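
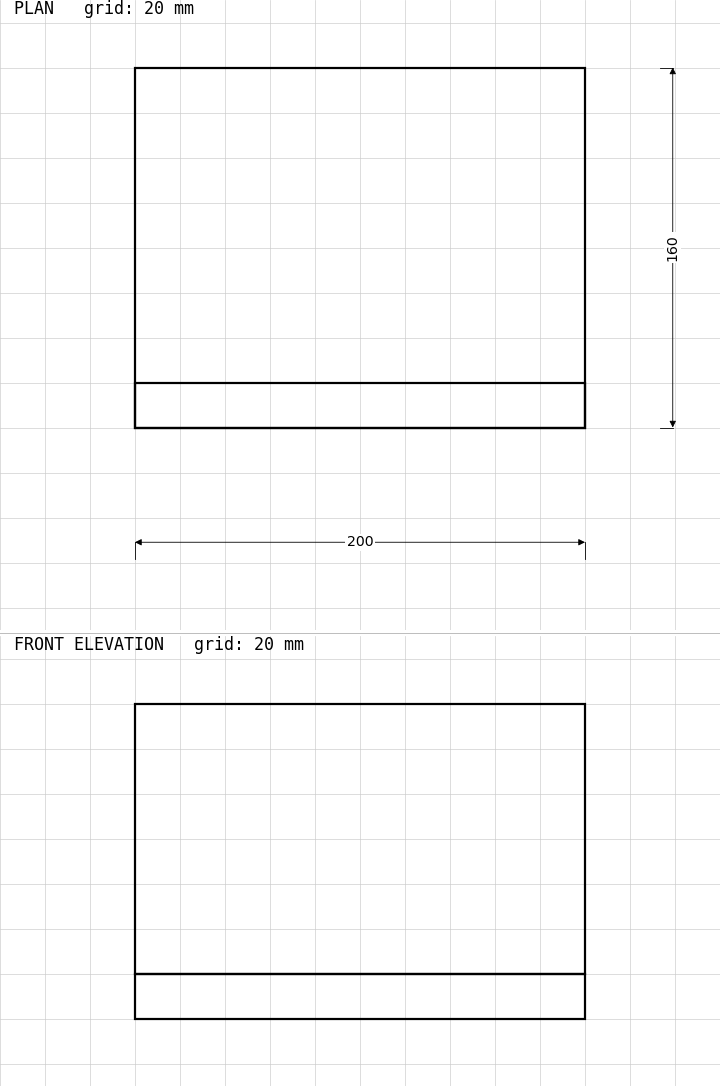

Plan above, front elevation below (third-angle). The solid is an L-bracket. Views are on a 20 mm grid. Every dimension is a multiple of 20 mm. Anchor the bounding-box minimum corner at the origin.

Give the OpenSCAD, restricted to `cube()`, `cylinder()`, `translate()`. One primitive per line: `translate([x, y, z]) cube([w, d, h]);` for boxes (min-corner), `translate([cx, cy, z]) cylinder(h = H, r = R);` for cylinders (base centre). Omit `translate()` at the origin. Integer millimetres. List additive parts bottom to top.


cube([200, 160, 20]);
translate([0, 0, 20]) cube([200, 20, 120]);


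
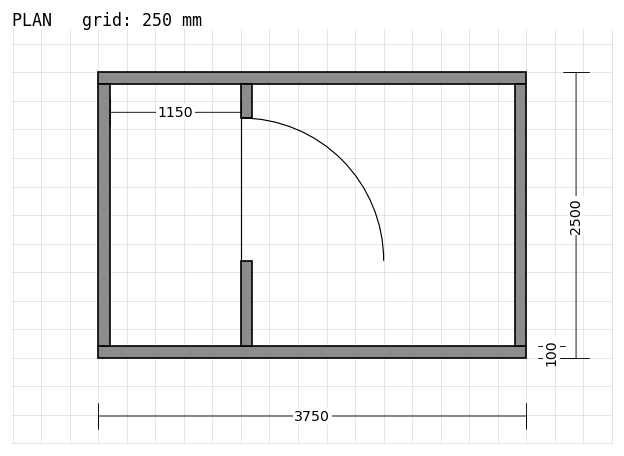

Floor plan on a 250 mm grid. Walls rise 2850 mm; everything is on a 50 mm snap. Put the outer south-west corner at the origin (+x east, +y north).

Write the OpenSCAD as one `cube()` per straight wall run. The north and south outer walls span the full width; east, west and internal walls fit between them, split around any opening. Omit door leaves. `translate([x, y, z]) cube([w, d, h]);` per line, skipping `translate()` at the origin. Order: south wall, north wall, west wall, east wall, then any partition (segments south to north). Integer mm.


cube([3750, 100, 2850]);
translate([0, 2400, 0]) cube([3750, 100, 2850]);
translate([0, 100, 0]) cube([100, 2300, 2850]);
translate([3650, 100, 0]) cube([100, 2300, 2850]);
translate([1250, 100, 0]) cube([100, 750, 2850]);
translate([1250, 2100, 0]) cube([100, 300, 2850]);


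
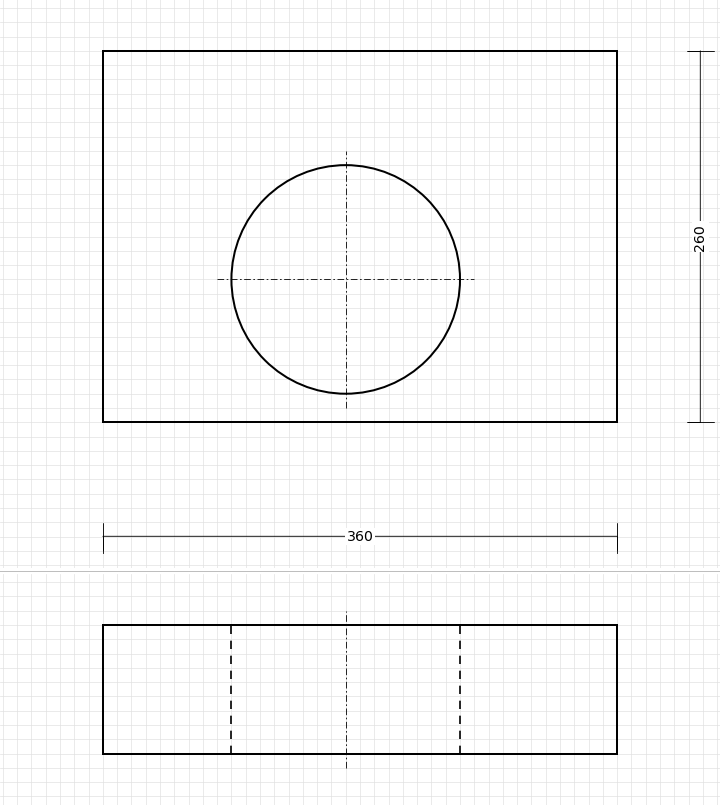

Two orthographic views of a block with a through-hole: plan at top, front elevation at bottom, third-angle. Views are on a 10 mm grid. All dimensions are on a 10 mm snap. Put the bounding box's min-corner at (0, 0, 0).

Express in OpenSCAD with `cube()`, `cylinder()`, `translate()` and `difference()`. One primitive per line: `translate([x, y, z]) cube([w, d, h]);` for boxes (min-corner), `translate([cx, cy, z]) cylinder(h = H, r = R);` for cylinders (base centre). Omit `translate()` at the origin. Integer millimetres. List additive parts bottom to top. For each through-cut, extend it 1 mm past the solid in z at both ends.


difference() {
  cube([360, 260, 90]);
  translate([170, 100, -1]) cylinder(h = 92, r = 80);
}


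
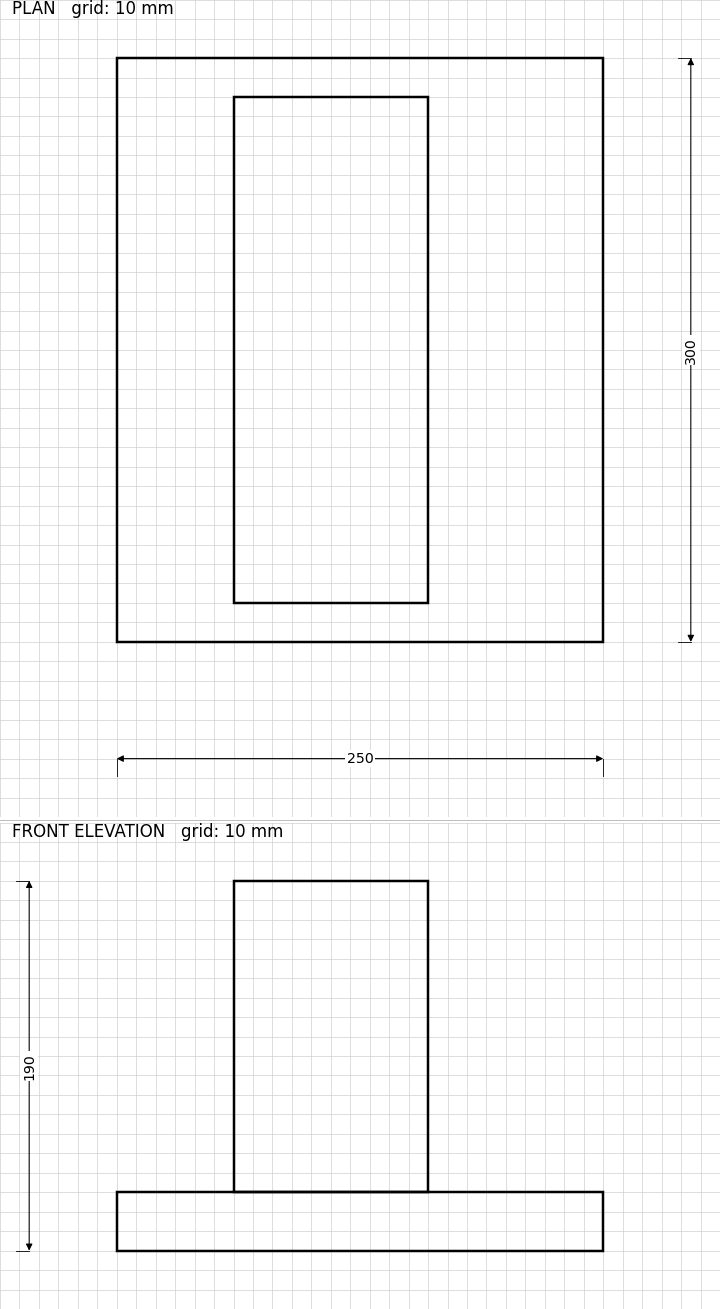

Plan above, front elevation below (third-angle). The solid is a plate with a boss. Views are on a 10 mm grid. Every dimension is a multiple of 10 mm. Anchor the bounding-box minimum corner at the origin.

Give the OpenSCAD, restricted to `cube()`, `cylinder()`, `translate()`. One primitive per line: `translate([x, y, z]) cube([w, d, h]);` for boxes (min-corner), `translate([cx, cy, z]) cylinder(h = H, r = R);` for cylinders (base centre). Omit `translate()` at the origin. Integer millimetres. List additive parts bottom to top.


cube([250, 300, 30]);
translate([60, 20, 30]) cube([100, 260, 160]);


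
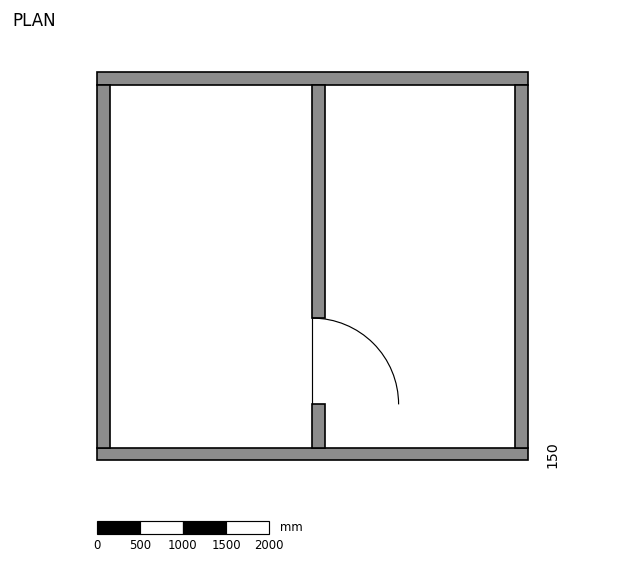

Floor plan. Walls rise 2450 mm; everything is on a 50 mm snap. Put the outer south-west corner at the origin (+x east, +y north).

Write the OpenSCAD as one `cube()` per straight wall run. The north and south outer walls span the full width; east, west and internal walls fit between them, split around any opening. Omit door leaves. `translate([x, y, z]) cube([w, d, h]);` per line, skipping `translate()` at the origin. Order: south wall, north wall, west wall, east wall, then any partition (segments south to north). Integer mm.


cube([5000, 150, 2450]);
translate([0, 4350, 0]) cube([5000, 150, 2450]);
translate([0, 150, 0]) cube([150, 4200, 2450]);
translate([4850, 150, 0]) cube([150, 4200, 2450]);
translate([2500, 150, 0]) cube([150, 500, 2450]);
translate([2500, 1650, 0]) cube([150, 2700, 2450]);


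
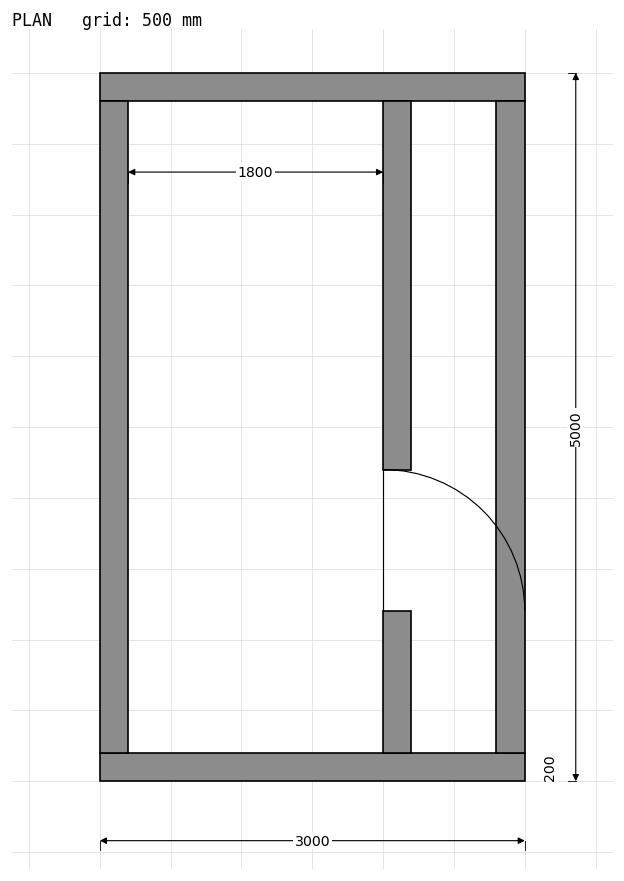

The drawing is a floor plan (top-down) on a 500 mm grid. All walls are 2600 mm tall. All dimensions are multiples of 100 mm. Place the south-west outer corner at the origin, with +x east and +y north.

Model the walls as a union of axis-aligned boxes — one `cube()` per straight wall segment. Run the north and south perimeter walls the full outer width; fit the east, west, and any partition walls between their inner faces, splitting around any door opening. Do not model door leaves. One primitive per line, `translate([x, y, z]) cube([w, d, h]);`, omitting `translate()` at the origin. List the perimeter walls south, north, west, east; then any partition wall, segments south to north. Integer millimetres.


cube([3000, 200, 2600]);
translate([0, 4800, 0]) cube([3000, 200, 2600]);
translate([0, 200, 0]) cube([200, 4600, 2600]);
translate([2800, 200, 0]) cube([200, 4600, 2600]);
translate([2000, 200, 0]) cube([200, 1000, 2600]);
translate([2000, 2200, 0]) cube([200, 2600, 2600]);


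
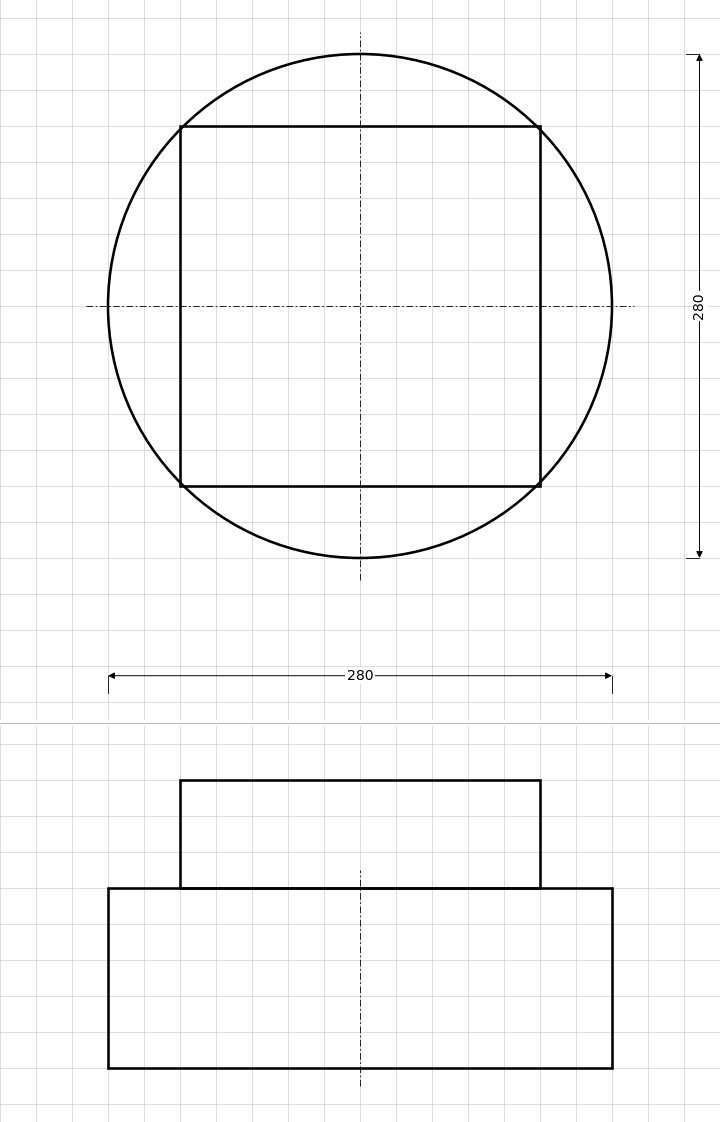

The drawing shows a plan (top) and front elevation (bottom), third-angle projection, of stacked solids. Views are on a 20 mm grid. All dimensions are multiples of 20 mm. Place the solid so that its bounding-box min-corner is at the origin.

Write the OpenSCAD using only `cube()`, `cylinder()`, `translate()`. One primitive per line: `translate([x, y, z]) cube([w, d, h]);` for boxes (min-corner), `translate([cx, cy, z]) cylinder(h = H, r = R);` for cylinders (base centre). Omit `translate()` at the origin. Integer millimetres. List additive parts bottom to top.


translate([140, 140, 0]) cylinder(h = 100, r = 140);
translate([40, 40, 100]) cube([200, 200, 60]);


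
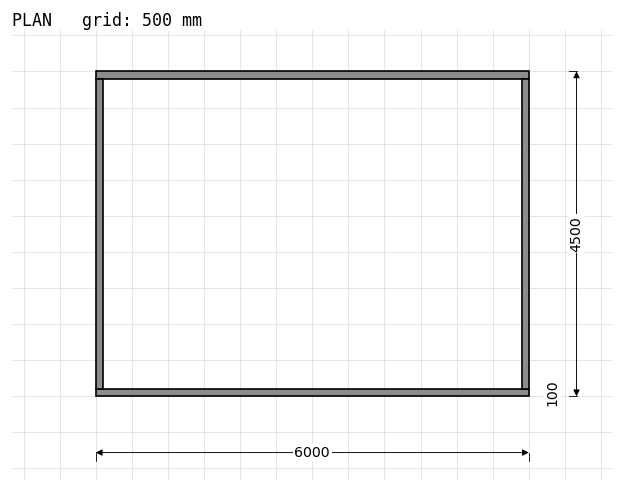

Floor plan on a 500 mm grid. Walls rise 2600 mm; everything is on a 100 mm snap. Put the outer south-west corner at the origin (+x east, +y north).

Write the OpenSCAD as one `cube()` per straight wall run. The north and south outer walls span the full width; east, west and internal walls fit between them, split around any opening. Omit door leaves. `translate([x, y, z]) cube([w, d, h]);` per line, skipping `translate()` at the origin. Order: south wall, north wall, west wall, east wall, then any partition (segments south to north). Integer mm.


cube([6000, 100, 2600]);
translate([0, 4400, 0]) cube([6000, 100, 2600]);
translate([0, 100, 0]) cube([100, 4300, 2600]);
translate([5900, 100, 0]) cube([100, 4300, 2600]);


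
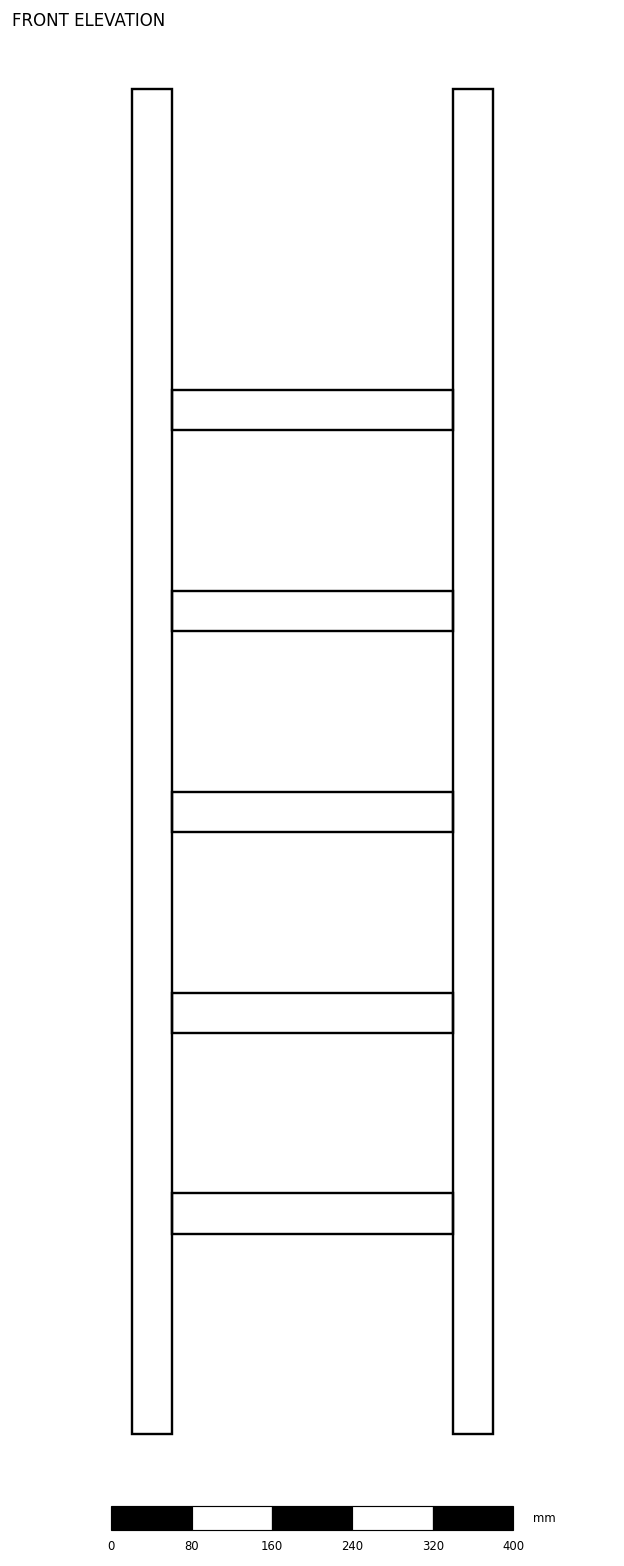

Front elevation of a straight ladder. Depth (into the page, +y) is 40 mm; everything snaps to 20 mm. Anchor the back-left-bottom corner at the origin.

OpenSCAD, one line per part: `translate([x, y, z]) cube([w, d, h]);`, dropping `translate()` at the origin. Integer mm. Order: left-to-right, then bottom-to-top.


cube([40, 40, 1340]);
translate([40, 0, 200]) cube([280, 40, 40]);
translate([40, 0, 400]) cube([280, 40, 40]);
translate([40, 0, 600]) cube([280, 40, 40]);
translate([40, 0, 800]) cube([280, 40, 40]);
translate([40, 0, 1000]) cube([280, 40, 40]);
translate([320, 0, 0]) cube([40, 40, 1340]);


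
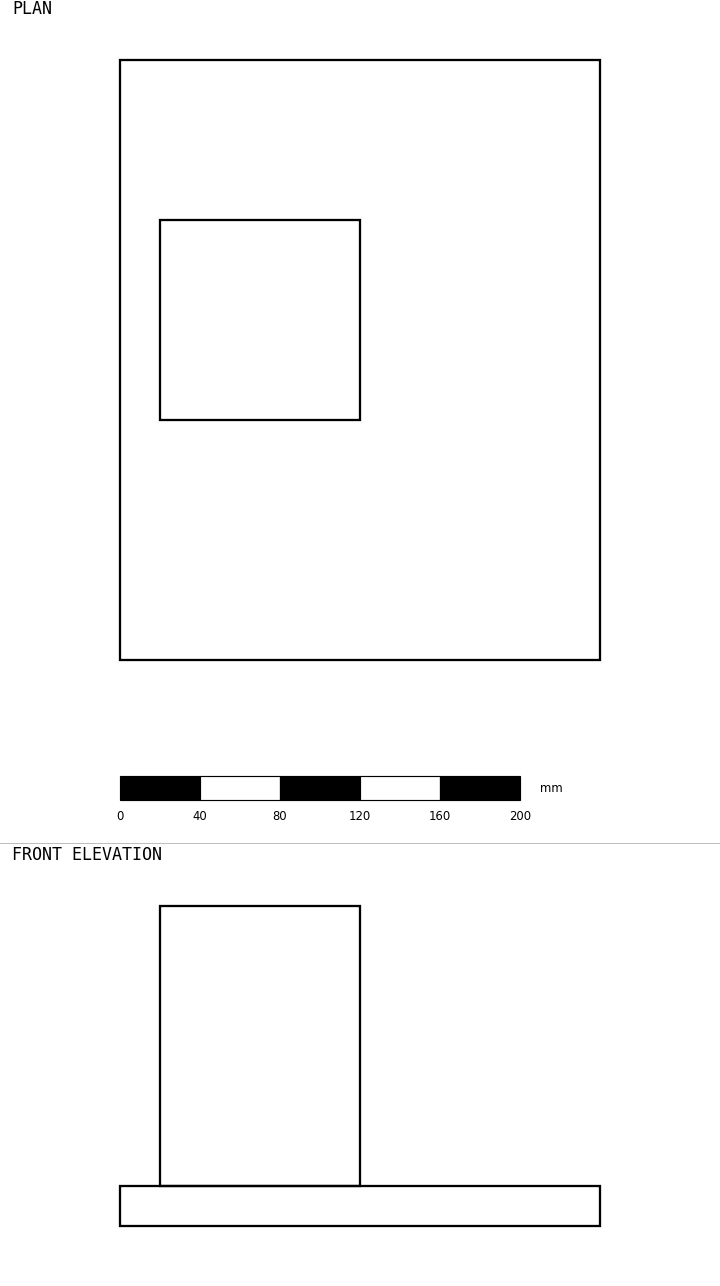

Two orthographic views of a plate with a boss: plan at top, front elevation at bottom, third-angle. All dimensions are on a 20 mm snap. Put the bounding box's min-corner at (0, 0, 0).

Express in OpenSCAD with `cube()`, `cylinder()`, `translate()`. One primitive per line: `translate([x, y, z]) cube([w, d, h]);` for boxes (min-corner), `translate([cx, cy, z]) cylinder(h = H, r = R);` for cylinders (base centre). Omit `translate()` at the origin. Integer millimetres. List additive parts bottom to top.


cube([240, 300, 20]);
translate([20, 120, 20]) cube([100, 100, 140]);


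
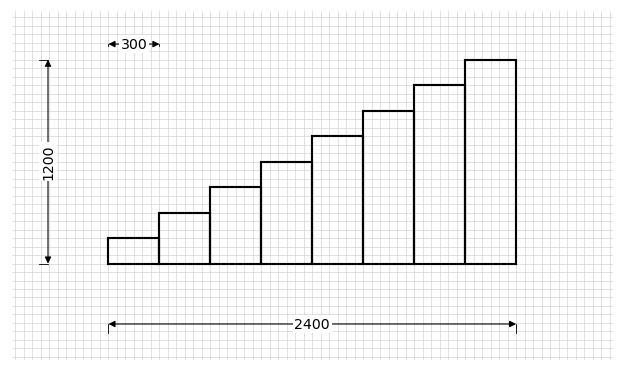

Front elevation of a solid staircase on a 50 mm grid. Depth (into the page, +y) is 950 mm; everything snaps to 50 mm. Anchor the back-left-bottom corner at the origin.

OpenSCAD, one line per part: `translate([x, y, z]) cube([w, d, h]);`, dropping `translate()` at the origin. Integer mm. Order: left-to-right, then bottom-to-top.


cube([300, 950, 150]);
translate([300, 0, 0]) cube([300, 950, 300]);
translate([600, 0, 0]) cube([300, 950, 450]);
translate([900, 0, 0]) cube([300, 950, 600]);
translate([1200, 0, 0]) cube([300, 950, 750]);
translate([1500, 0, 0]) cube([300, 950, 900]);
translate([1800, 0, 0]) cube([300, 950, 1050]);
translate([2100, 0, 0]) cube([300, 950, 1200]);


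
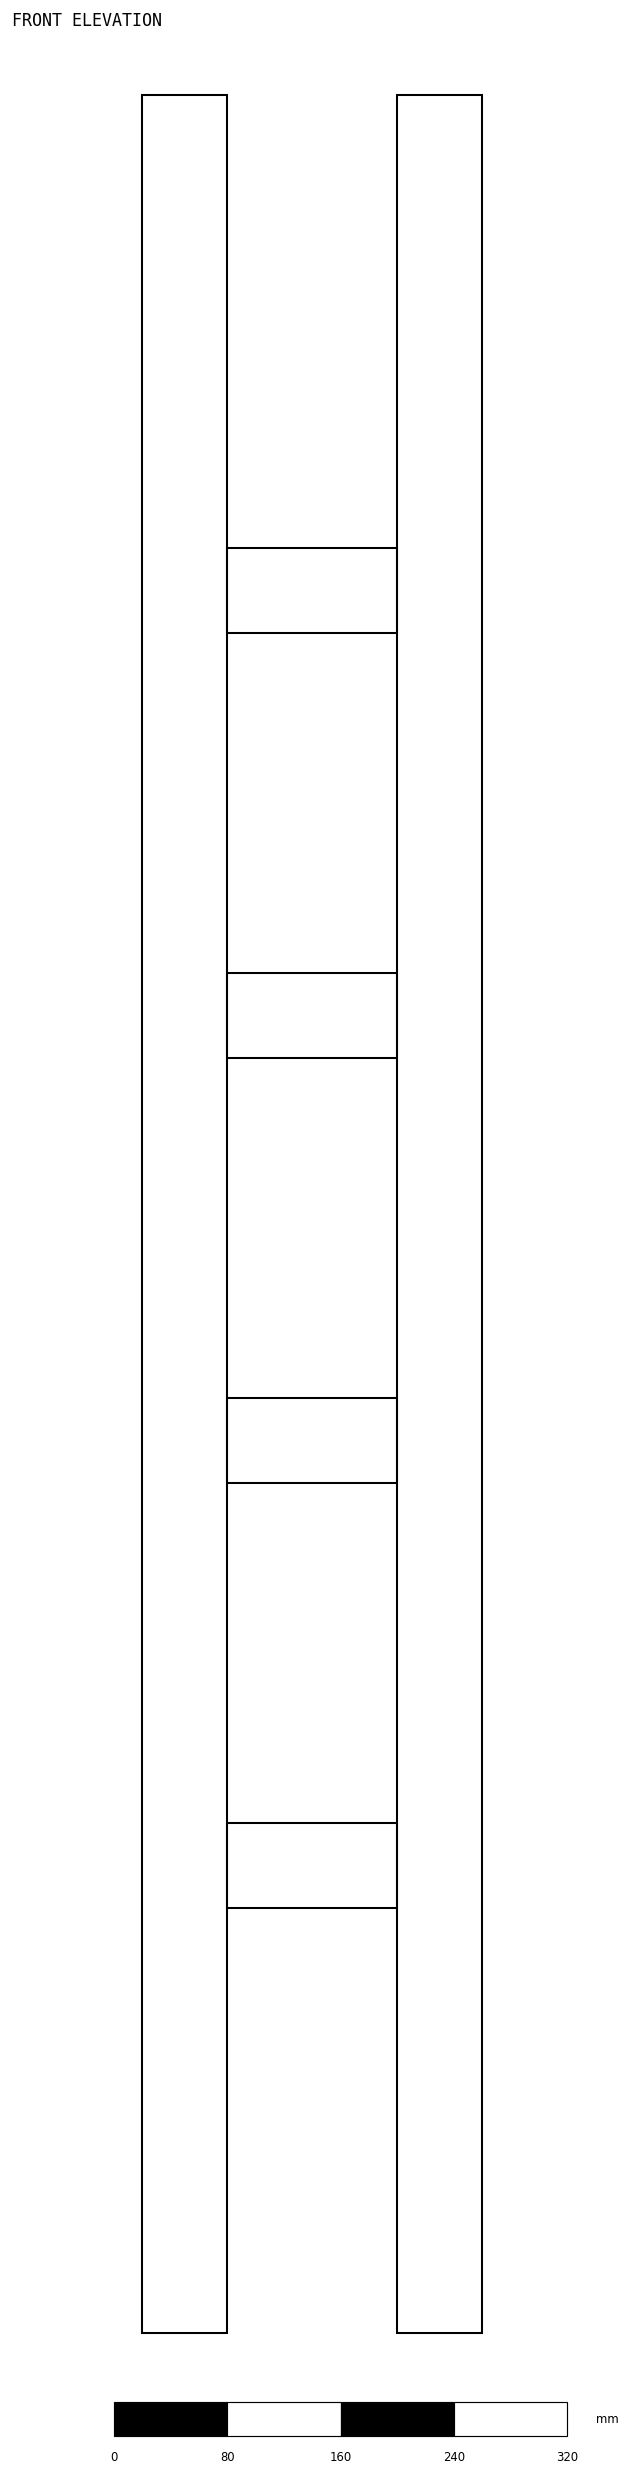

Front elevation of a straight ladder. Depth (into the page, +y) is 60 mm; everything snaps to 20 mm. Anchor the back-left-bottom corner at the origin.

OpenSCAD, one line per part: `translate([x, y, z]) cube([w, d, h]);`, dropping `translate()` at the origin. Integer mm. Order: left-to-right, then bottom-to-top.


cube([60, 60, 1580]);
translate([60, 0, 300]) cube([120, 60, 60]);
translate([60, 0, 600]) cube([120, 60, 60]);
translate([60, 0, 900]) cube([120, 60, 60]);
translate([60, 0, 1200]) cube([120, 60, 60]);
translate([180, 0, 0]) cube([60, 60, 1580]);


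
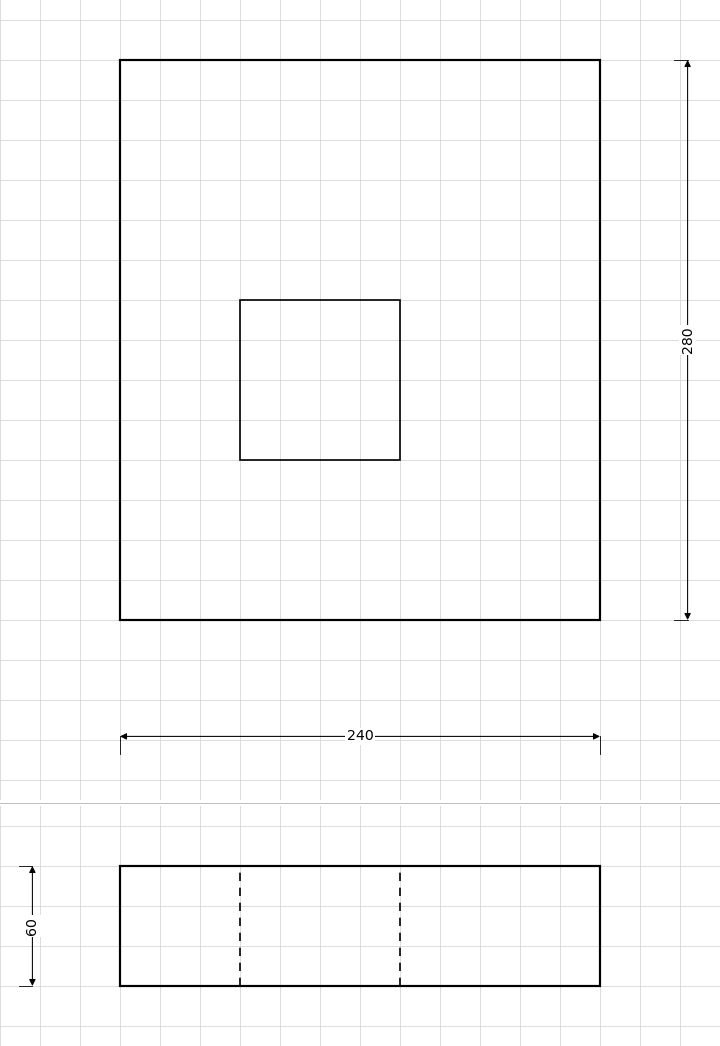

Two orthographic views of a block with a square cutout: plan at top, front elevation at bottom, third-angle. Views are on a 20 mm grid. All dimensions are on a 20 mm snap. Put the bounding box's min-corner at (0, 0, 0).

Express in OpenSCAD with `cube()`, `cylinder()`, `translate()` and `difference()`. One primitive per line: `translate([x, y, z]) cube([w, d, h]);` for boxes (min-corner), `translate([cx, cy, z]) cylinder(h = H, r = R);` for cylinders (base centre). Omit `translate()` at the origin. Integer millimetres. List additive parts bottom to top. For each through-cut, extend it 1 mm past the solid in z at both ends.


difference() {
  cube([240, 280, 60]);
  translate([60, 80, -1]) cube([80, 80, 62]);
}


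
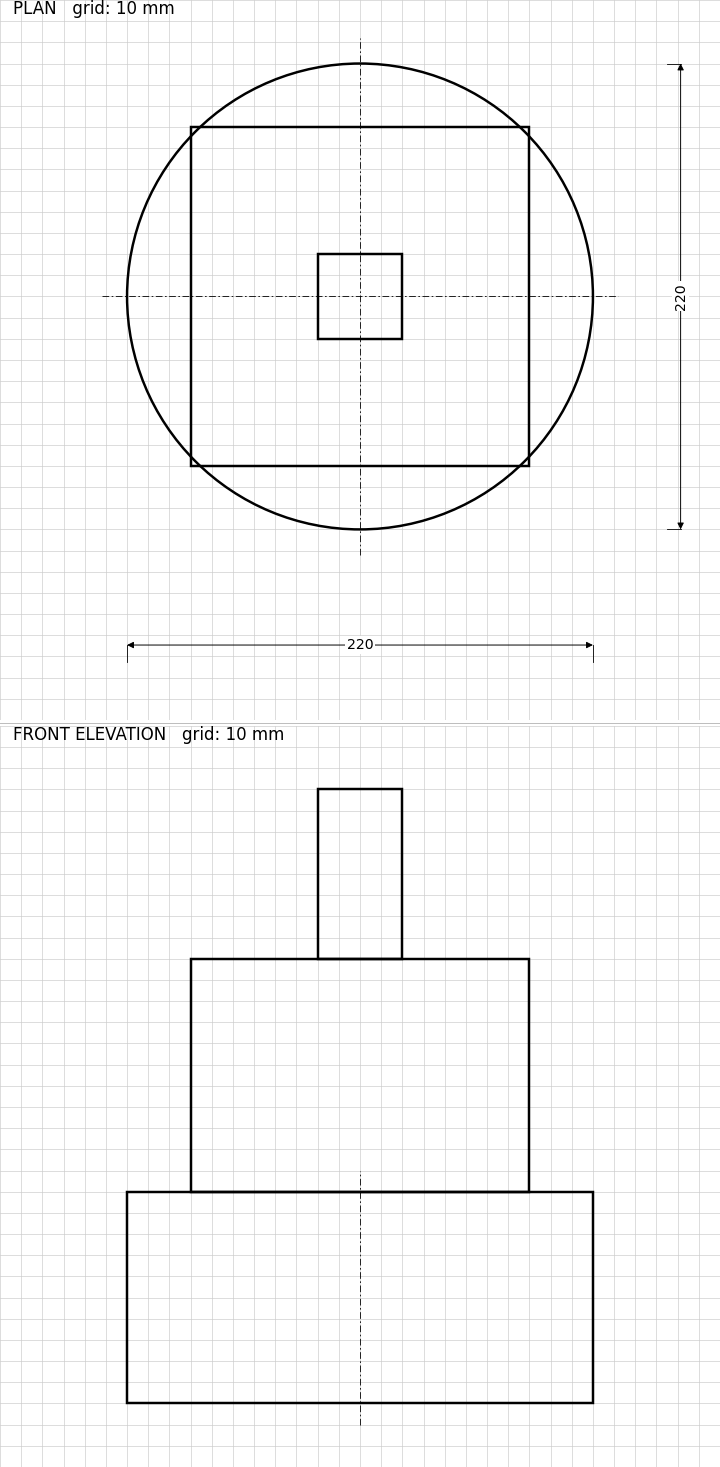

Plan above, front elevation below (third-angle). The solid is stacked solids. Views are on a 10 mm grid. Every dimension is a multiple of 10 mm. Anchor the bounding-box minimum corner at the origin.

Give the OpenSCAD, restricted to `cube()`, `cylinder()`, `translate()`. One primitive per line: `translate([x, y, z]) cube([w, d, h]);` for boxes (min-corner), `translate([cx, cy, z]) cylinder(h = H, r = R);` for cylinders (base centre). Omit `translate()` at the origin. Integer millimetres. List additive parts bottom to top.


translate([110, 110, 0]) cylinder(h = 100, r = 110);
translate([30, 30, 100]) cube([160, 160, 110]);
translate([90, 90, 210]) cube([40, 40, 80]);


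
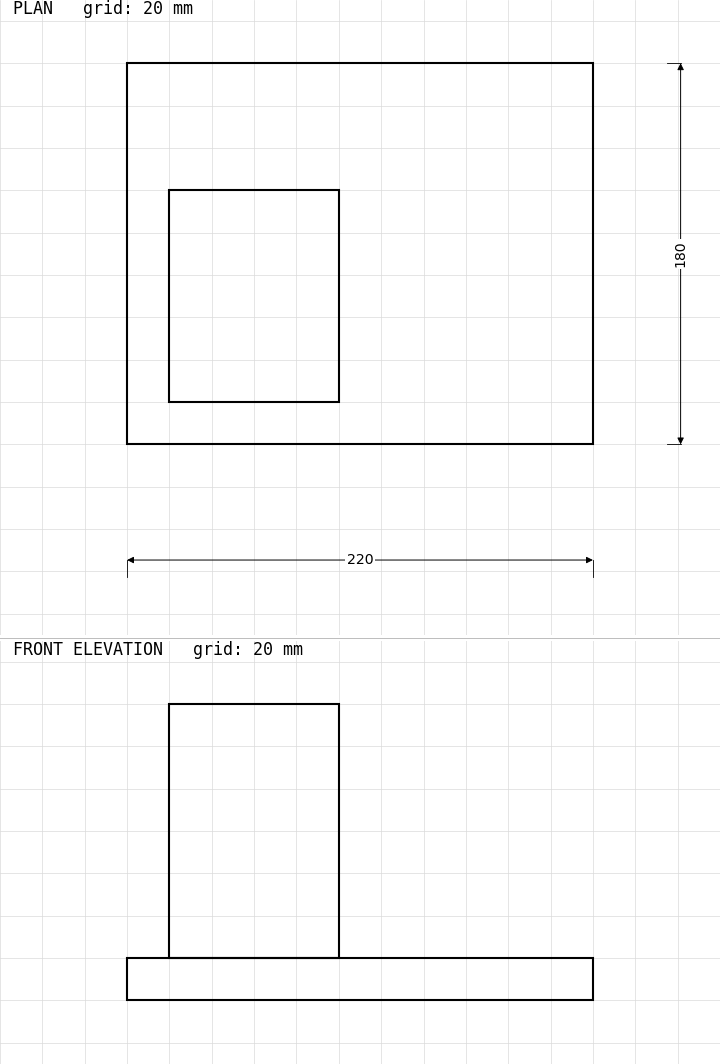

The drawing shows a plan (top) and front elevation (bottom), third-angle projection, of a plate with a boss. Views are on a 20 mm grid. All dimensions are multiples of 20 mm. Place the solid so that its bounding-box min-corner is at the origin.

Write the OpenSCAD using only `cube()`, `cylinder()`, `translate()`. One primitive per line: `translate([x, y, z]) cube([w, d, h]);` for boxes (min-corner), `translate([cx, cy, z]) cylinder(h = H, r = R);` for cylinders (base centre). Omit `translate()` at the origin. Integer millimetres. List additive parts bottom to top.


cube([220, 180, 20]);
translate([20, 20, 20]) cube([80, 100, 120]);


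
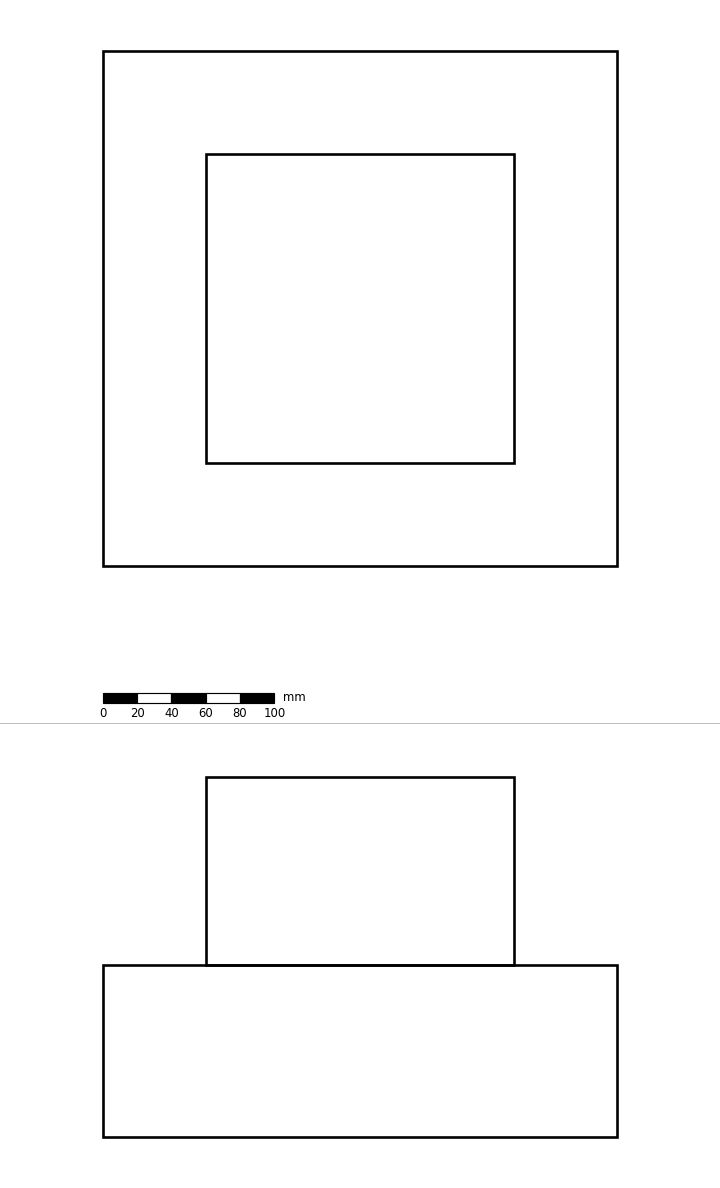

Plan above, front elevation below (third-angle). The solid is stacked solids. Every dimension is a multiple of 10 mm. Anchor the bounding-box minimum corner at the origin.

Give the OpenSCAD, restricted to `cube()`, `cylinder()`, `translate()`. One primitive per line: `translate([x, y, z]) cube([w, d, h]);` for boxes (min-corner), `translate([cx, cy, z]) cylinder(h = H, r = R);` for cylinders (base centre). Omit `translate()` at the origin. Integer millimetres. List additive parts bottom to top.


cube([300, 300, 100]);
translate([60, 60, 100]) cube([180, 180, 110]);


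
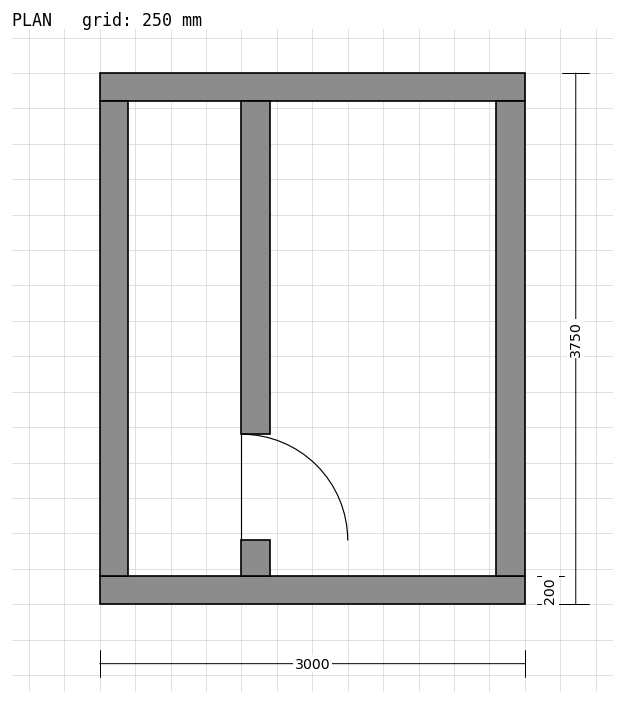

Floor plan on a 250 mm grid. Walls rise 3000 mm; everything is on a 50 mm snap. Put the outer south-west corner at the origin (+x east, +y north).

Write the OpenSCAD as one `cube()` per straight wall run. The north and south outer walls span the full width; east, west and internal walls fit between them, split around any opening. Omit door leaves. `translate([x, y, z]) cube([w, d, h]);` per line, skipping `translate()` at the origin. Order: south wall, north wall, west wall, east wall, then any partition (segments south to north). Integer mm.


cube([3000, 200, 3000]);
translate([0, 3550, 0]) cube([3000, 200, 3000]);
translate([0, 200, 0]) cube([200, 3350, 3000]);
translate([2800, 200, 0]) cube([200, 3350, 3000]);
translate([1000, 200, 0]) cube([200, 250, 3000]);
translate([1000, 1200, 0]) cube([200, 2350, 3000]);


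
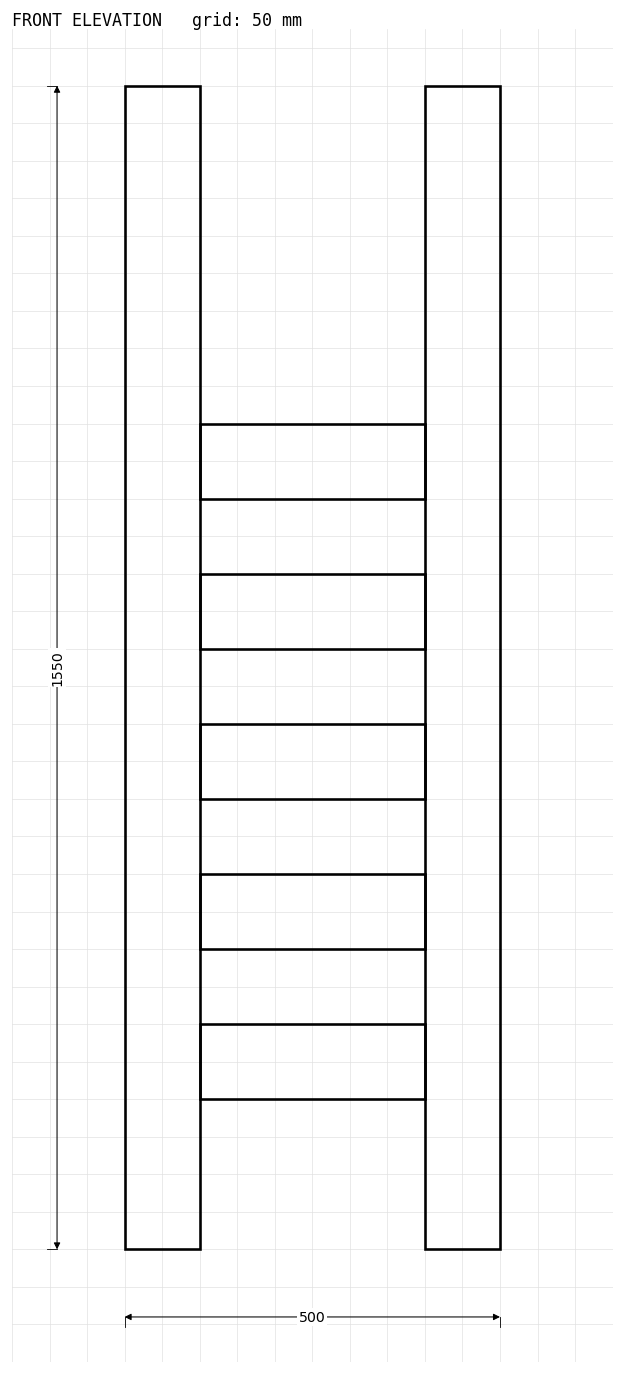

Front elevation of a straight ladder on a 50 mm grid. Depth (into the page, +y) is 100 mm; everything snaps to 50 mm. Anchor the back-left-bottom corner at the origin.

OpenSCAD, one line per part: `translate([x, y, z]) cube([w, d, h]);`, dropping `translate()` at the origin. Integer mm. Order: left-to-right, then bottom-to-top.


cube([100, 100, 1550]);
translate([100, 0, 200]) cube([300, 100, 100]);
translate([100, 0, 400]) cube([300, 100, 100]);
translate([100, 0, 600]) cube([300, 100, 100]);
translate([100, 0, 800]) cube([300, 100, 100]);
translate([100, 0, 1000]) cube([300, 100, 100]);
translate([400, 0, 0]) cube([100, 100, 1550]);


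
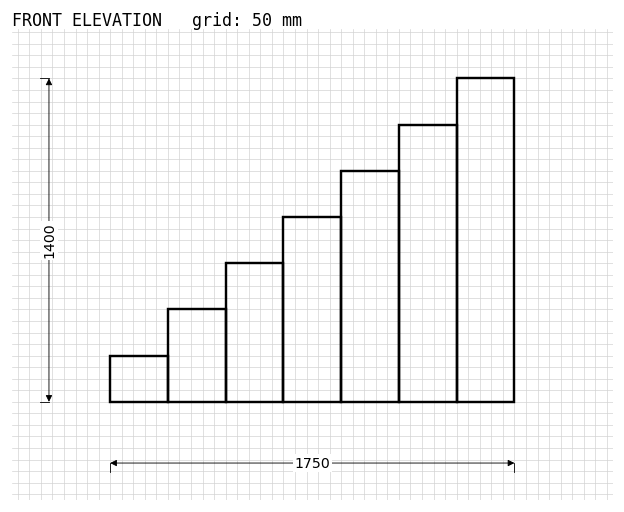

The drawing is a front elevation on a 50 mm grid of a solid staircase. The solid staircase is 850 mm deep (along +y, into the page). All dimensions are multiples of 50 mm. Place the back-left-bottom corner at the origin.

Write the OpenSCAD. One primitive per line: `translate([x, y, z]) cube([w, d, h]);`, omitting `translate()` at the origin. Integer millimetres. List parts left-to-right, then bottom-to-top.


cube([250, 850, 200]);
translate([250, 0, 0]) cube([250, 850, 400]);
translate([500, 0, 0]) cube([250, 850, 600]);
translate([750, 0, 0]) cube([250, 850, 800]);
translate([1000, 0, 0]) cube([250, 850, 1000]);
translate([1250, 0, 0]) cube([250, 850, 1200]);
translate([1500, 0, 0]) cube([250, 850, 1400]);


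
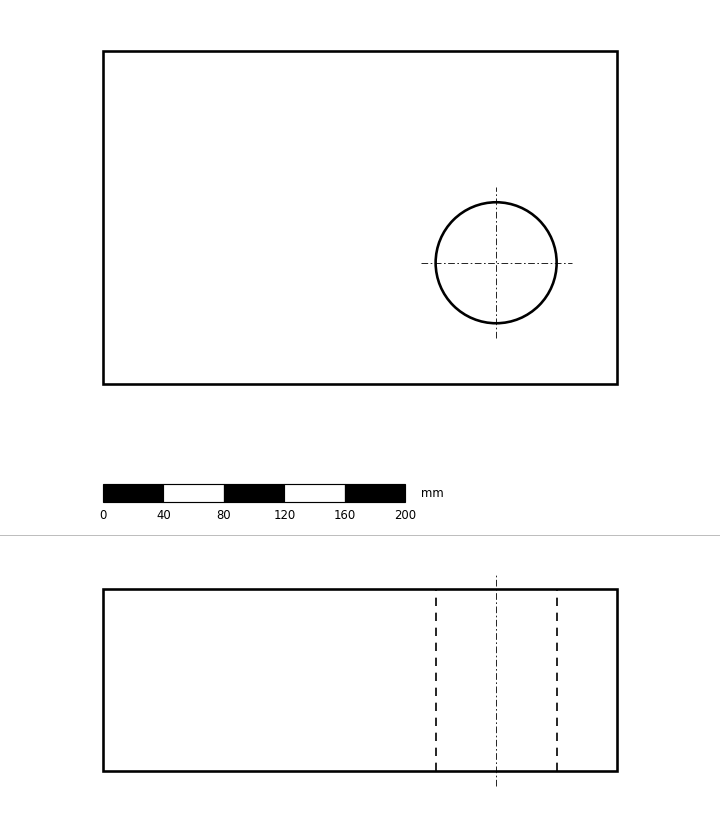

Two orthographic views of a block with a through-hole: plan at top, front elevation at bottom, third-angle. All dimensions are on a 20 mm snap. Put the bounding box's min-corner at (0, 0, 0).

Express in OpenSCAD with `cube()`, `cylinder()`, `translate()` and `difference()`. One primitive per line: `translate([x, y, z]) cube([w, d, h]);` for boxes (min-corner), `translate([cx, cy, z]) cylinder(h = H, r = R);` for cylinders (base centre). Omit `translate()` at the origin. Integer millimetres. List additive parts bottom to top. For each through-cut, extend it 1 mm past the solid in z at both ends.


difference() {
  cube([340, 220, 120]);
  translate([260, 80, -1]) cylinder(h = 122, r = 40);
}


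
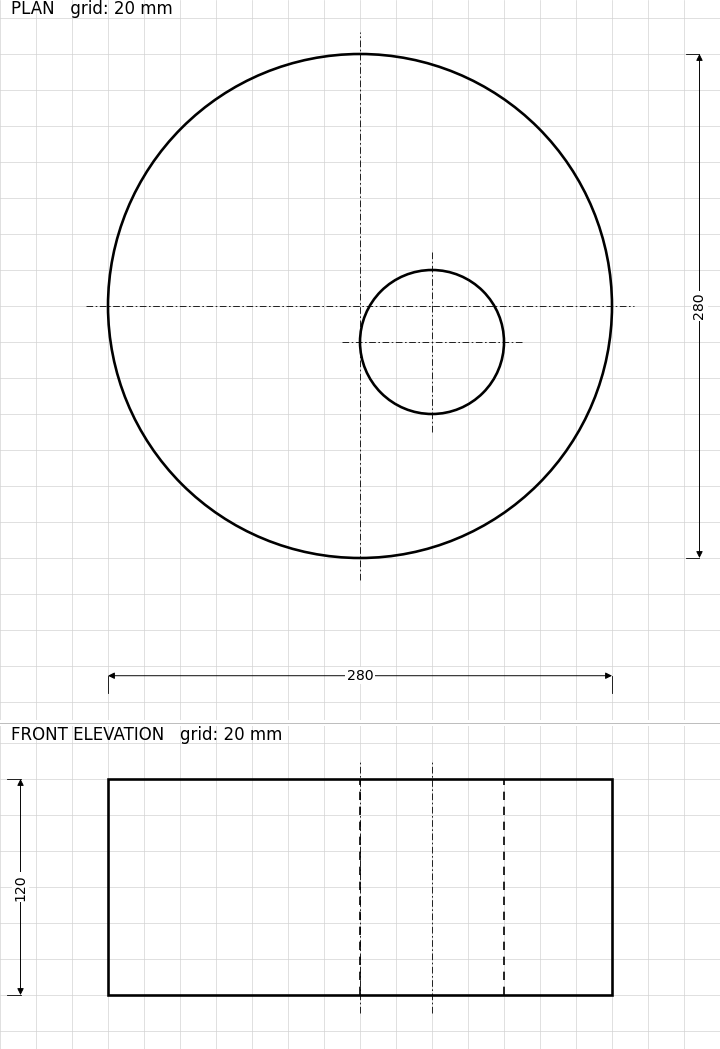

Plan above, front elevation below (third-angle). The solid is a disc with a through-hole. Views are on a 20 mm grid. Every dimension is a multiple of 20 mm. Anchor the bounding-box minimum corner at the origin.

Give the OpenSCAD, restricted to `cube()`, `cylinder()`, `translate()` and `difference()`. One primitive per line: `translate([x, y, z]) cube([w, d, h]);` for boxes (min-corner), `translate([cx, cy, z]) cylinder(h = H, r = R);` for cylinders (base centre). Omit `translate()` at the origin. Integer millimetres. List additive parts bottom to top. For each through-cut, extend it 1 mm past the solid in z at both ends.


difference() {
  translate([140, 140, 0]) cylinder(h = 120, r = 140);
  translate([180, 120, -1]) cylinder(h = 122, r = 40);
}


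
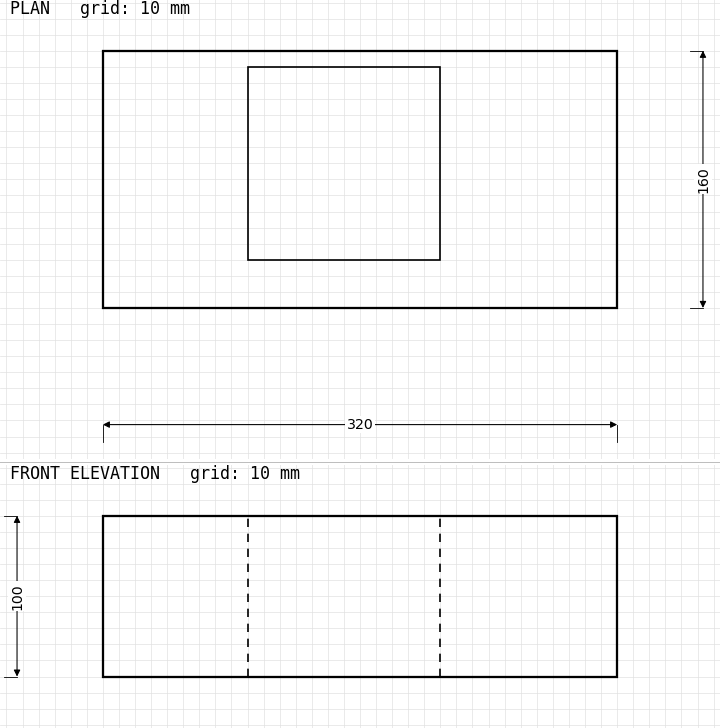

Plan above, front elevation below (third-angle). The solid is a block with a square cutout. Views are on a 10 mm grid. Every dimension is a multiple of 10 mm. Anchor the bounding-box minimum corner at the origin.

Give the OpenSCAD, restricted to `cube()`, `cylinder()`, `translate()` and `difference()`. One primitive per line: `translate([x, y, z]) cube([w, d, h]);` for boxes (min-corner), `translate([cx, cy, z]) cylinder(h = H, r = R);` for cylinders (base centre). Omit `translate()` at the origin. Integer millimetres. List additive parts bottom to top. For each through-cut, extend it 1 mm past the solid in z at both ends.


difference() {
  cube([320, 160, 100]);
  translate([90, 30, -1]) cube([120, 120, 102]);
}


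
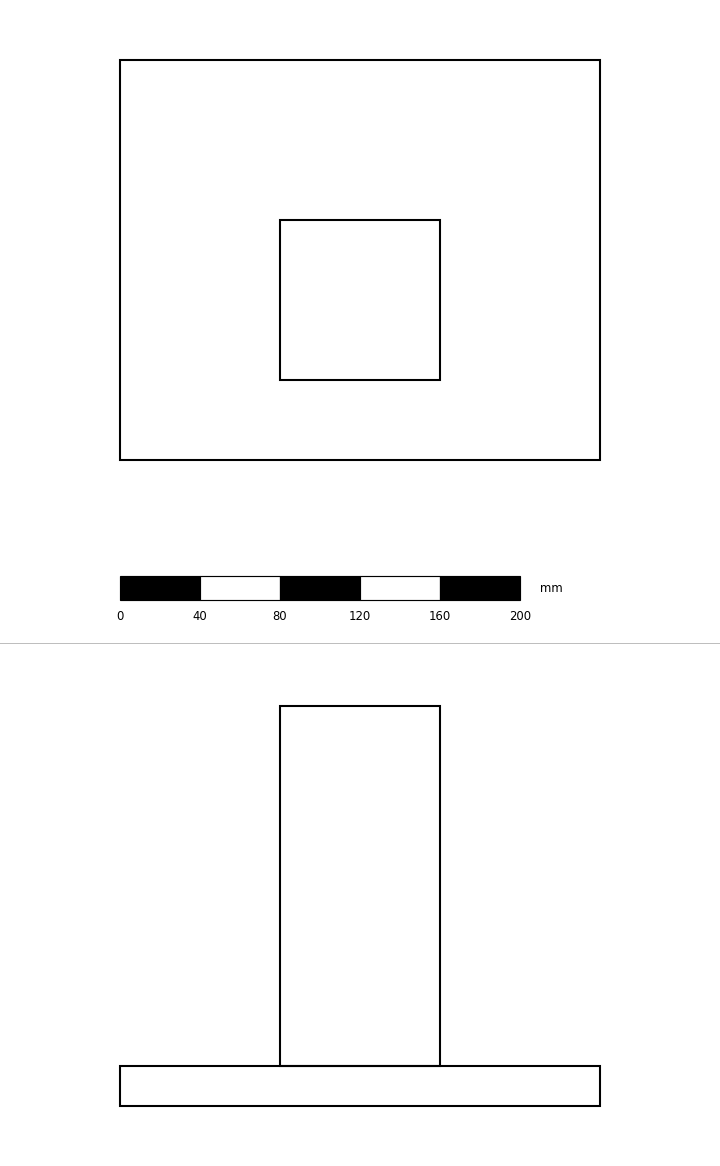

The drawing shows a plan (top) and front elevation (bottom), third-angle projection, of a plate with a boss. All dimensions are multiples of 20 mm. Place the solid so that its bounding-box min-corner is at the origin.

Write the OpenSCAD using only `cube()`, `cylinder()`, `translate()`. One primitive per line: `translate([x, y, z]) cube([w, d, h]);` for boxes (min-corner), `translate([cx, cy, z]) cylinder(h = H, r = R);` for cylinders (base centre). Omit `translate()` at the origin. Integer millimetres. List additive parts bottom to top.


cube([240, 200, 20]);
translate([80, 40, 20]) cube([80, 80, 180]);


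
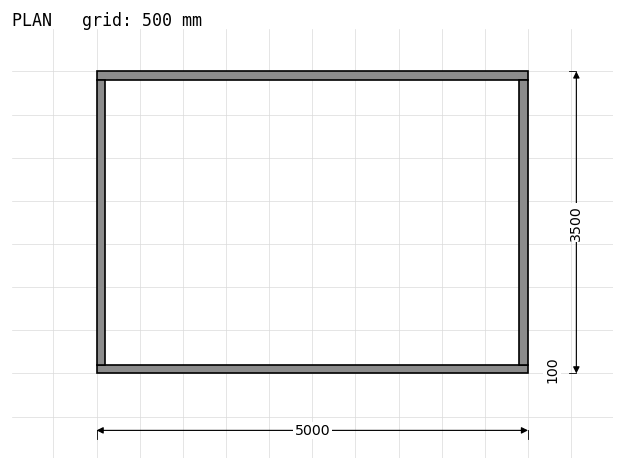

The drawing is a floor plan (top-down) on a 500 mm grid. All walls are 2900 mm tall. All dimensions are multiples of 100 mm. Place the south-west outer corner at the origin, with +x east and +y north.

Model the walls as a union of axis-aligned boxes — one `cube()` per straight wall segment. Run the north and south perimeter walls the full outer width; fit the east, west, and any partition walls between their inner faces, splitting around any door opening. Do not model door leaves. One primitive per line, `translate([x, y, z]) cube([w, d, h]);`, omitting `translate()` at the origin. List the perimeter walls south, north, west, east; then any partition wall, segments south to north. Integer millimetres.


cube([5000, 100, 2900]);
translate([0, 3400, 0]) cube([5000, 100, 2900]);
translate([0, 100, 0]) cube([100, 3300, 2900]);
translate([4900, 100, 0]) cube([100, 3300, 2900]);


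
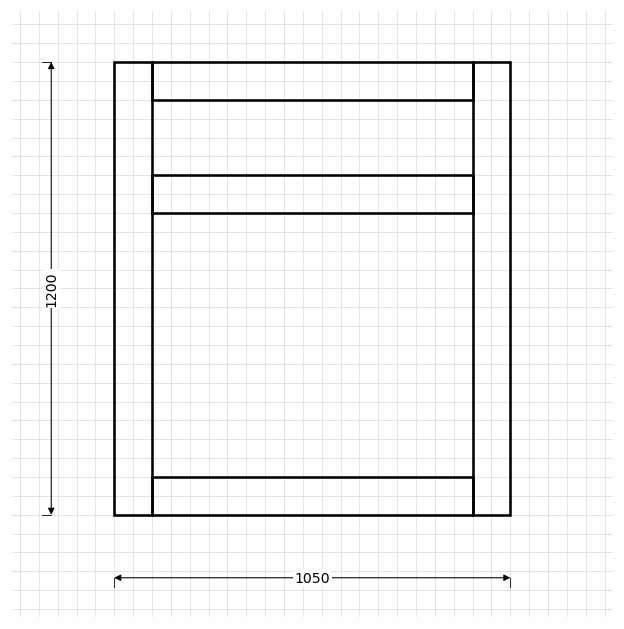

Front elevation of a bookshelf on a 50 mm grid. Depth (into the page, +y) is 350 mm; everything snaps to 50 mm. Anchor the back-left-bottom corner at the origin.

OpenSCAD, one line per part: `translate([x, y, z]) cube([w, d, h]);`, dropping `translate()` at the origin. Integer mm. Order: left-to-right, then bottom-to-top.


cube([100, 350, 1200]);
translate([100, 0, 0]) cube([850, 350, 100]);
translate([100, 0, 800]) cube([850, 350, 100]);
translate([100, 0, 1100]) cube([850, 350, 100]);
translate([950, 0, 0]) cube([100, 350, 1200]);


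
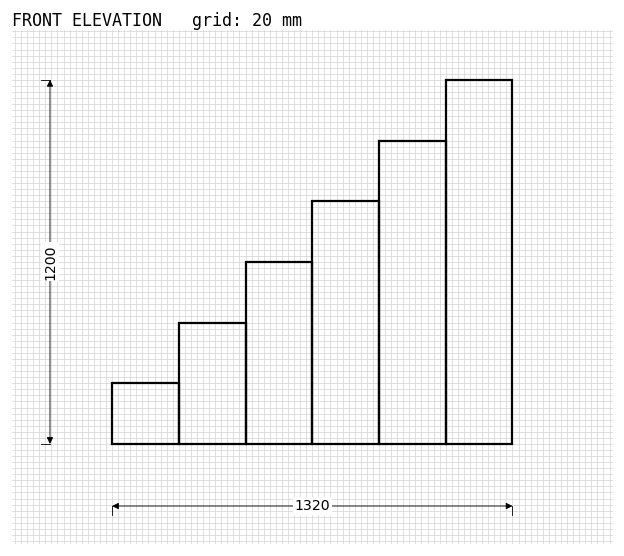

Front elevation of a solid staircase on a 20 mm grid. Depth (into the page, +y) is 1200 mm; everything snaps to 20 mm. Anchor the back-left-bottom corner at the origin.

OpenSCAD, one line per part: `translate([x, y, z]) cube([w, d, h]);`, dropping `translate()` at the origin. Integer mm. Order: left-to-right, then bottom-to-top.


cube([220, 1200, 200]);
translate([220, 0, 0]) cube([220, 1200, 400]);
translate([440, 0, 0]) cube([220, 1200, 600]);
translate([660, 0, 0]) cube([220, 1200, 800]);
translate([880, 0, 0]) cube([220, 1200, 1000]);
translate([1100, 0, 0]) cube([220, 1200, 1200]);


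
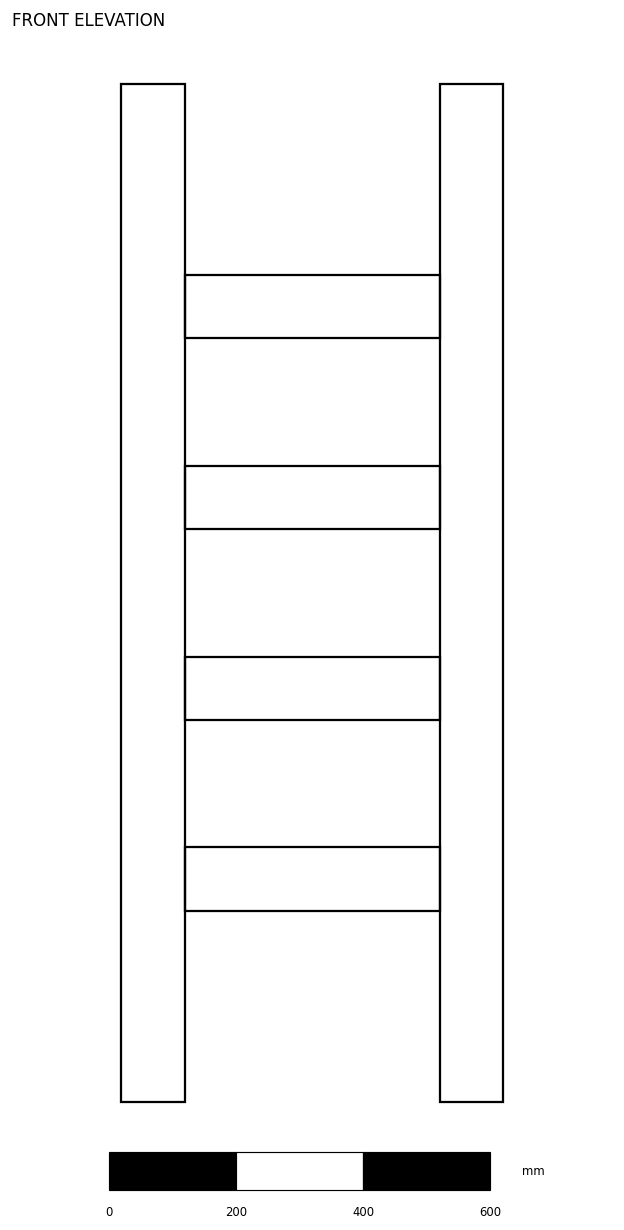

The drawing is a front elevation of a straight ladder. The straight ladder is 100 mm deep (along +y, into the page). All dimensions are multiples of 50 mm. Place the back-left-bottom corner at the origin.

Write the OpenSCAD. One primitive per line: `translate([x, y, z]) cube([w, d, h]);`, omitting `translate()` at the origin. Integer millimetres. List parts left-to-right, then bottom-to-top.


cube([100, 100, 1600]);
translate([100, 0, 300]) cube([400, 100, 100]);
translate([100, 0, 600]) cube([400, 100, 100]);
translate([100, 0, 900]) cube([400, 100, 100]);
translate([100, 0, 1200]) cube([400, 100, 100]);
translate([500, 0, 0]) cube([100, 100, 1600]);


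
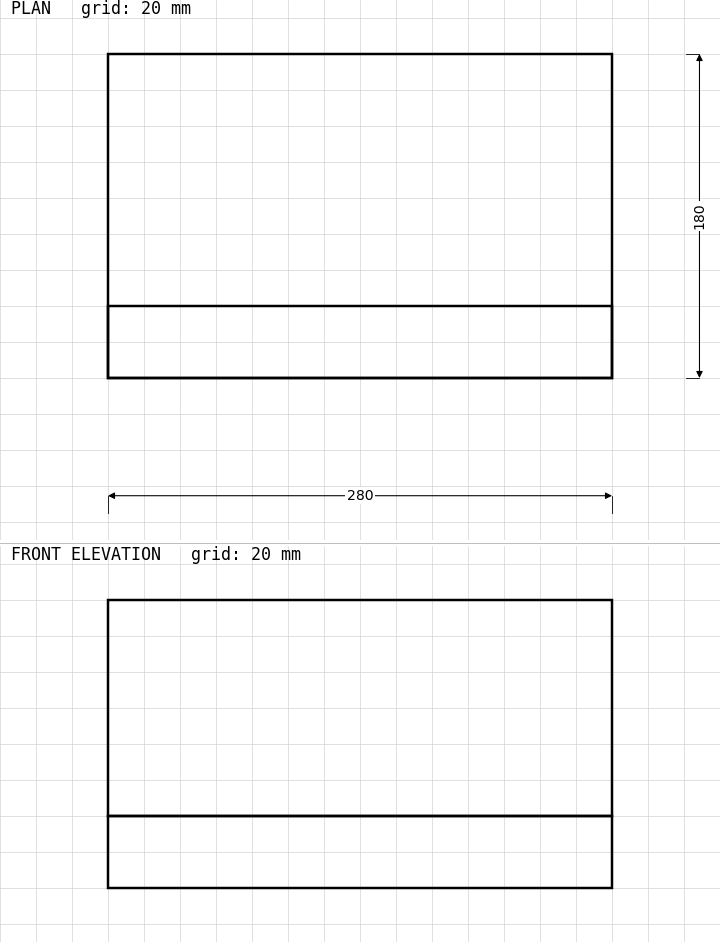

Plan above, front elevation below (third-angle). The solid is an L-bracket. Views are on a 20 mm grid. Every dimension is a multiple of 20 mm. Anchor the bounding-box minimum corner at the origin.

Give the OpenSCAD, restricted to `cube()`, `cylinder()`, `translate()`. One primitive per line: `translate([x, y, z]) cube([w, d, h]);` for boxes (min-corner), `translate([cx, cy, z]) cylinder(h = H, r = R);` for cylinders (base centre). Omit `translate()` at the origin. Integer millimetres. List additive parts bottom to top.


cube([280, 180, 40]);
translate([0, 0, 40]) cube([280, 40, 120]);


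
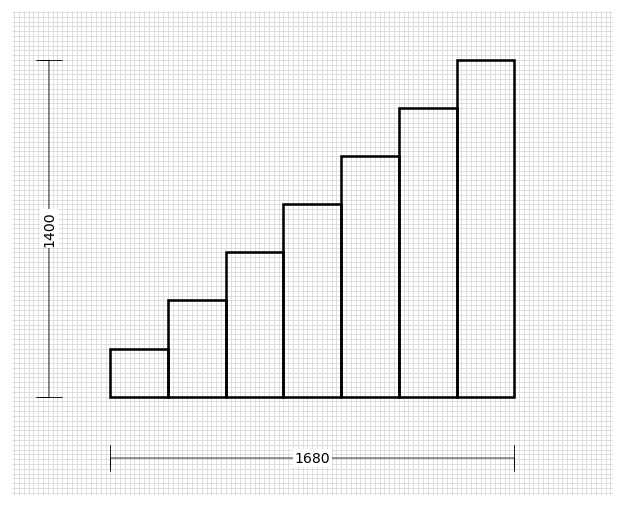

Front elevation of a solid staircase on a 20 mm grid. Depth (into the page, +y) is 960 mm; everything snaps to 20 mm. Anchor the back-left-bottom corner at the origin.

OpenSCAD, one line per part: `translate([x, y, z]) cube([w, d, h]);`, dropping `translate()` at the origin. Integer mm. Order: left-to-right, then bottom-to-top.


cube([240, 960, 200]);
translate([240, 0, 0]) cube([240, 960, 400]);
translate([480, 0, 0]) cube([240, 960, 600]);
translate([720, 0, 0]) cube([240, 960, 800]);
translate([960, 0, 0]) cube([240, 960, 1000]);
translate([1200, 0, 0]) cube([240, 960, 1200]);
translate([1440, 0, 0]) cube([240, 960, 1400]);


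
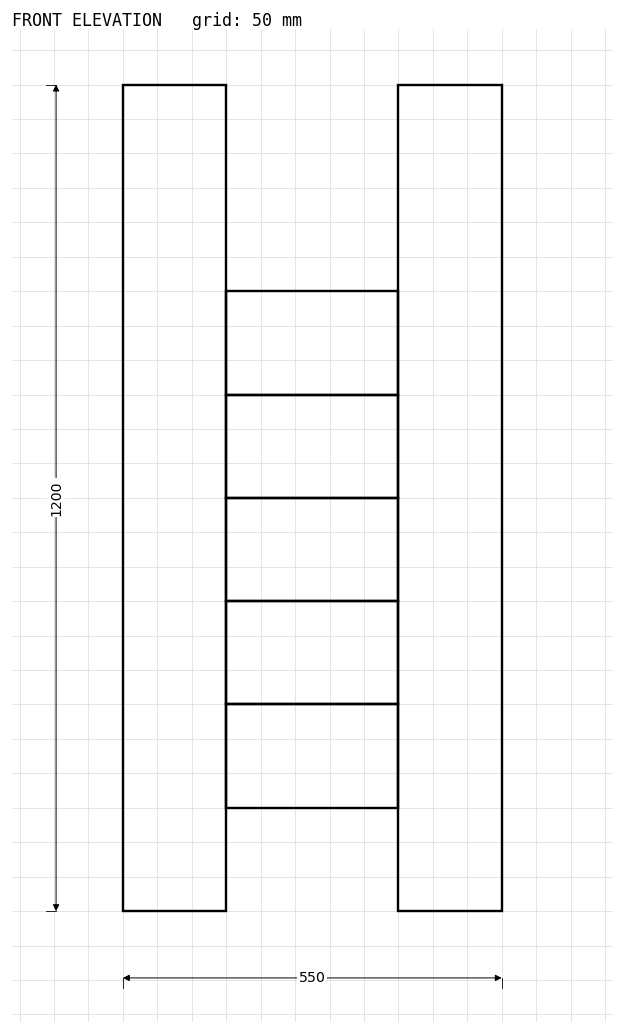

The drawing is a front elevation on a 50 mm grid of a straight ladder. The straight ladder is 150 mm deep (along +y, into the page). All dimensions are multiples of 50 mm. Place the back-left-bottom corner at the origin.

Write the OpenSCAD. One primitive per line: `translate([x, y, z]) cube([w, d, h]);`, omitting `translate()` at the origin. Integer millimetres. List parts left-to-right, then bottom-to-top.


cube([150, 150, 1200]);
translate([150, 0, 150]) cube([250, 150, 150]);
translate([150, 0, 300]) cube([250, 150, 150]);
translate([150, 0, 450]) cube([250, 150, 150]);
translate([150, 0, 600]) cube([250, 150, 150]);
translate([150, 0, 750]) cube([250, 150, 150]);
translate([400, 0, 0]) cube([150, 150, 1200]);


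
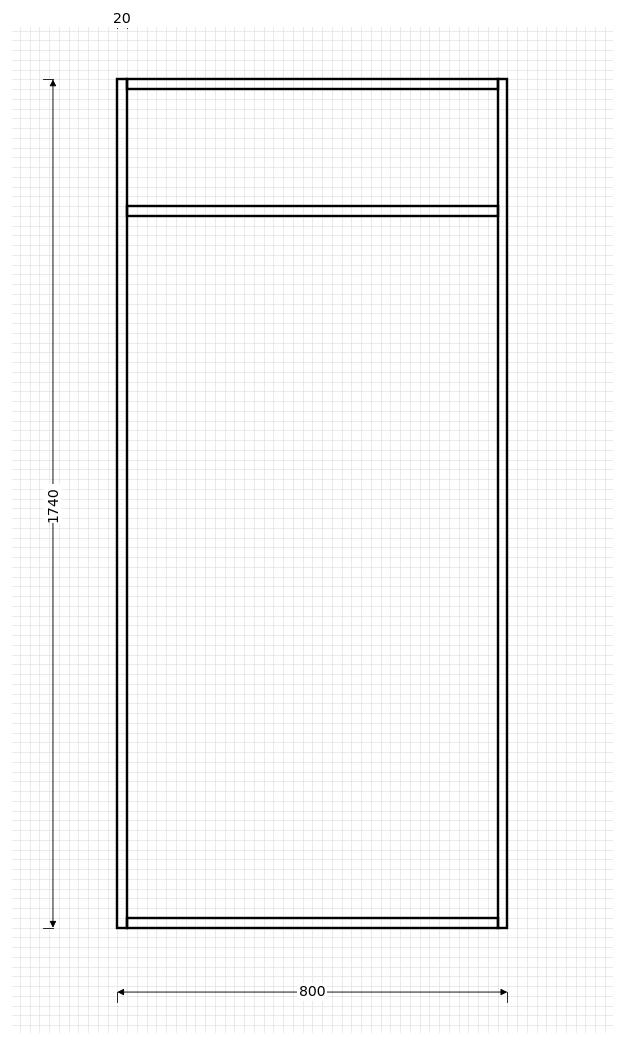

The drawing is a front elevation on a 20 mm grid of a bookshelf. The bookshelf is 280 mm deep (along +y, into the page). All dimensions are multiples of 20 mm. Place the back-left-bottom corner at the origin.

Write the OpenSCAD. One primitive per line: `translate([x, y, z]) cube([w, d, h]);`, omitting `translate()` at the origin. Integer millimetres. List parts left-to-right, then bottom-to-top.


cube([20, 280, 1740]);
translate([20, 0, 0]) cube([760, 280, 20]);
translate([20, 0, 1460]) cube([760, 280, 20]);
translate([20, 0, 1720]) cube([760, 280, 20]);
translate([780, 0, 0]) cube([20, 280, 1740]);


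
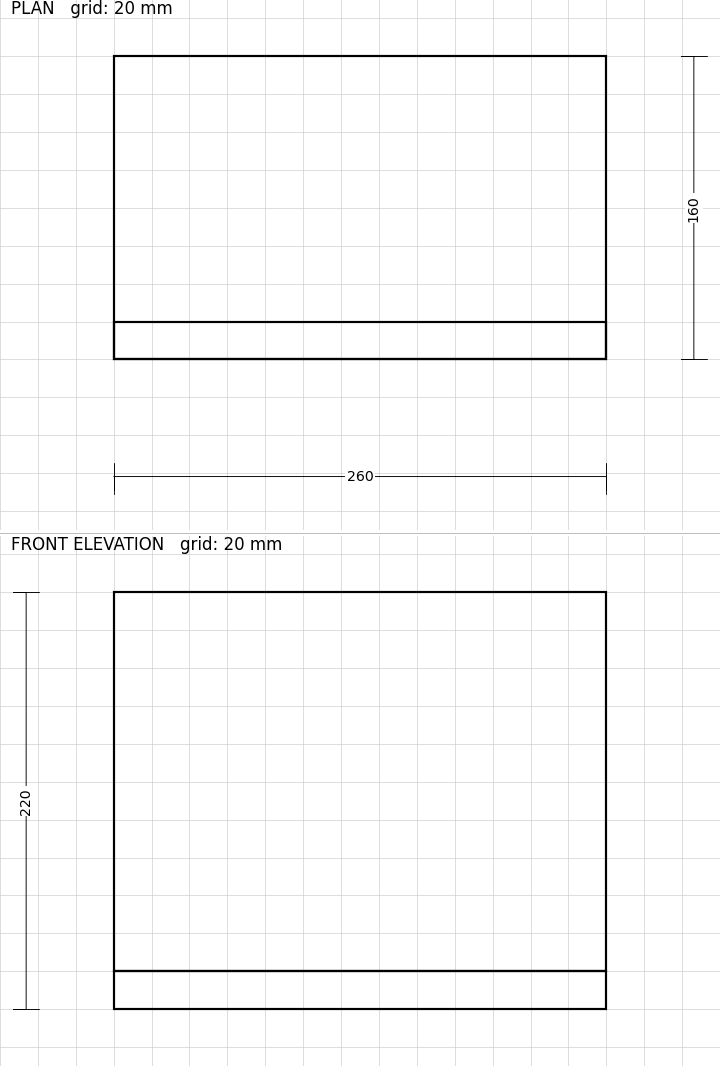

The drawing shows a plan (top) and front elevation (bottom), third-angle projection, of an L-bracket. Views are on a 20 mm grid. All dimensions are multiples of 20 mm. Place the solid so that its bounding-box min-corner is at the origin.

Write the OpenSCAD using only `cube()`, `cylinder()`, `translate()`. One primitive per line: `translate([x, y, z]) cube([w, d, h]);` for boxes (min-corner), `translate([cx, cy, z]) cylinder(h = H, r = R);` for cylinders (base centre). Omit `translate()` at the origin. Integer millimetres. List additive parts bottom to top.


cube([260, 160, 20]);
translate([0, 0, 20]) cube([260, 20, 200]);


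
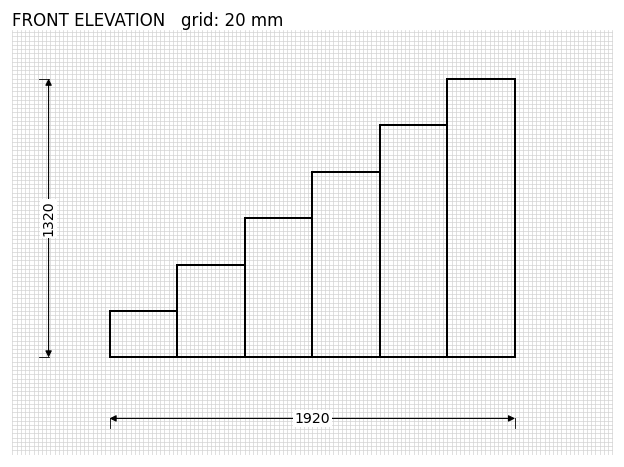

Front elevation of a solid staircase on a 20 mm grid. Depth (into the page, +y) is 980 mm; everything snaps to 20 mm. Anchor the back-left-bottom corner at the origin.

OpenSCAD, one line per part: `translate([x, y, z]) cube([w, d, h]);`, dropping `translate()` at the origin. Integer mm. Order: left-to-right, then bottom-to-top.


cube([320, 980, 220]);
translate([320, 0, 0]) cube([320, 980, 440]);
translate([640, 0, 0]) cube([320, 980, 660]);
translate([960, 0, 0]) cube([320, 980, 880]);
translate([1280, 0, 0]) cube([320, 980, 1100]);
translate([1600, 0, 0]) cube([320, 980, 1320]);


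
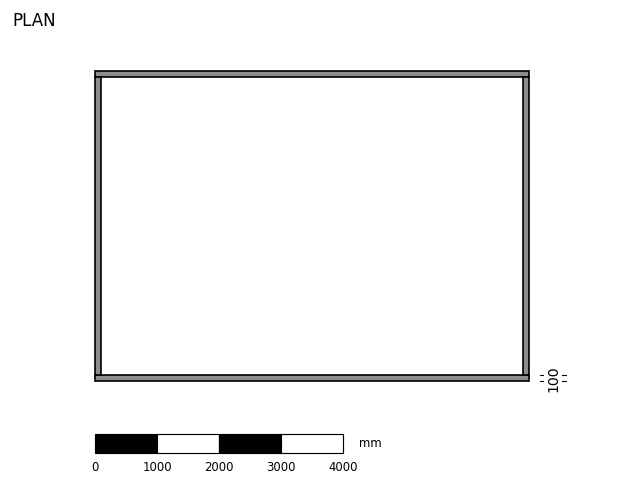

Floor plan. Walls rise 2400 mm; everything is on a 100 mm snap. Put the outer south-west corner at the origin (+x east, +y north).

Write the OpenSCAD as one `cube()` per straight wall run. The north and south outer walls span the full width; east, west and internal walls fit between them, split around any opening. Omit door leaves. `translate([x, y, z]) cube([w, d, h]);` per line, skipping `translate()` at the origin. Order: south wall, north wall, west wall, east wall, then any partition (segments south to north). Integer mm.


cube([7000, 100, 2400]);
translate([0, 4900, 0]) cube([7000, 100, 2400]);
translate([0, 100, 0]) cube([100, 4800, 2400]);
translate([6900, 100, 0]) cube([100, 4800, 2400]);


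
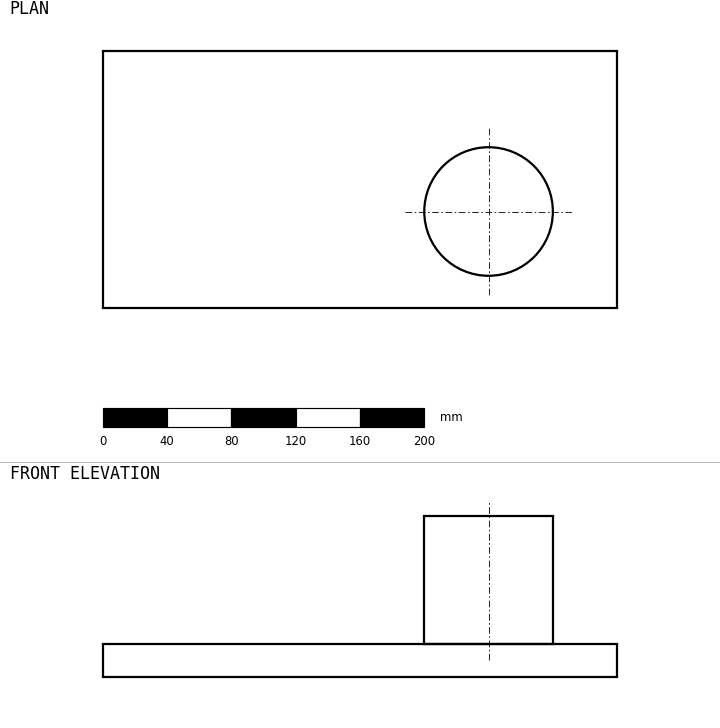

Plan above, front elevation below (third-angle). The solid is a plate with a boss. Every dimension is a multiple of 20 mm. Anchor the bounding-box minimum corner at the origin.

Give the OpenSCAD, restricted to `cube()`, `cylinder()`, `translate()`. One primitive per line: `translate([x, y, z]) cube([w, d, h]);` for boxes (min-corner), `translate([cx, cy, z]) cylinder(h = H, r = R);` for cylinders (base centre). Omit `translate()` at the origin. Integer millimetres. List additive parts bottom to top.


cube([320, 160, 20]);
translate([240, 60, 20]) cylinder(h = 80, r = 40);
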